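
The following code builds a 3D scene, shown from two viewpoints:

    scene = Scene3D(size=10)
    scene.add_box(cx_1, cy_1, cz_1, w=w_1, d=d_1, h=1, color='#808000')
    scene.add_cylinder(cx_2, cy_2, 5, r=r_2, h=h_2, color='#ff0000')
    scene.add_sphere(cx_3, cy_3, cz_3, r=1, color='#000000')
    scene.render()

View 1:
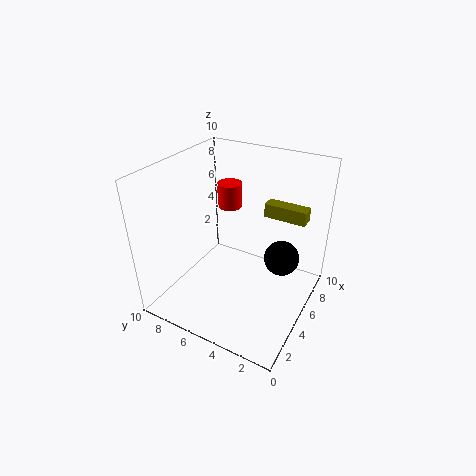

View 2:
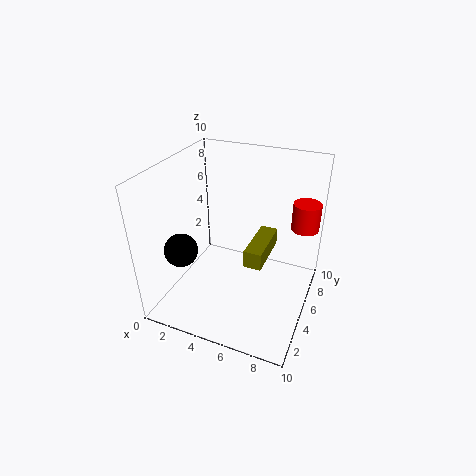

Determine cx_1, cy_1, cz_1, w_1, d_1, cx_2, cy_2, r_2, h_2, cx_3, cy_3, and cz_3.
cx_1 = 7, cy_1 = 1, cz_1 = 6, w_1 = 1, d_1 = 3, cx_2 = 9, cy_2 = 8, r_2 = 1, h_2 = 2, cx_3 = 3, cy_3 = 1, cz_3 = 6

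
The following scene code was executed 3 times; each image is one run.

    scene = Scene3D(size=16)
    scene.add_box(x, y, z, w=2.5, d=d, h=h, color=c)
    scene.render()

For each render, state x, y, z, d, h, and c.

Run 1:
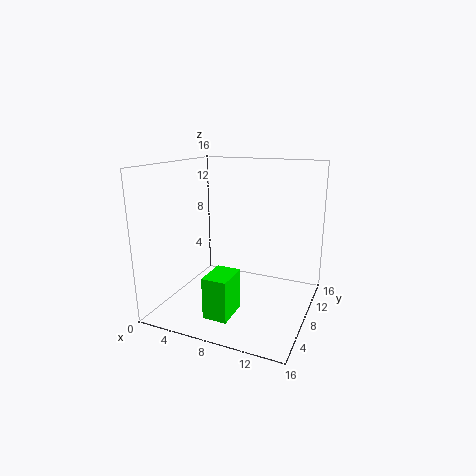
x = 7.25; y = 1; z = 1.75; d = 3.5; h = 4.25; c = 'lime'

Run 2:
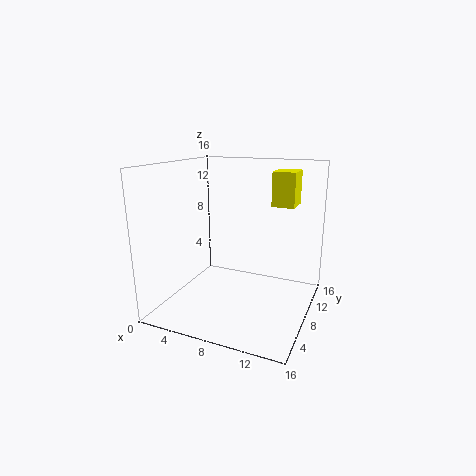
x = 11.25; y = 9.5; z = 11.5; d = 3; h = 3.75; c = 'yellow'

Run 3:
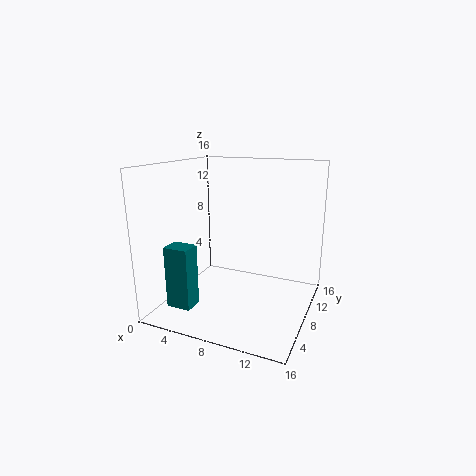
x = 3.5; y = 0.5; z = 2.5; d = 2; h = 6.25; c = 'teal'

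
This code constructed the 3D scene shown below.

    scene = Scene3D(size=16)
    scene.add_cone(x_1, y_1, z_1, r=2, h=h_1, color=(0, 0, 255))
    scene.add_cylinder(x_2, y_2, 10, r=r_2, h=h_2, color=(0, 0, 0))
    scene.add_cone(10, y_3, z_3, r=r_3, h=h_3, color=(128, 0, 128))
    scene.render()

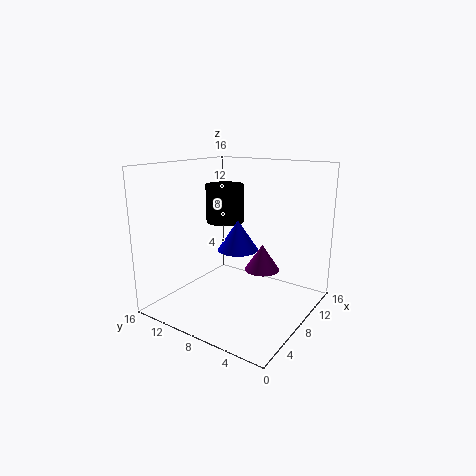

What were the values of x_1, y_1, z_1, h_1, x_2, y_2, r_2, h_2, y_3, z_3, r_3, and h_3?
x_1 = 5, y_1 = 6, z_1 = 8, h_1 = 3, x_2 = 7, y_2 = 9, r_2 = 2, h_2 = 4, y_3 = 6, z_3 = 4, r_3 = 2, h_3 = 3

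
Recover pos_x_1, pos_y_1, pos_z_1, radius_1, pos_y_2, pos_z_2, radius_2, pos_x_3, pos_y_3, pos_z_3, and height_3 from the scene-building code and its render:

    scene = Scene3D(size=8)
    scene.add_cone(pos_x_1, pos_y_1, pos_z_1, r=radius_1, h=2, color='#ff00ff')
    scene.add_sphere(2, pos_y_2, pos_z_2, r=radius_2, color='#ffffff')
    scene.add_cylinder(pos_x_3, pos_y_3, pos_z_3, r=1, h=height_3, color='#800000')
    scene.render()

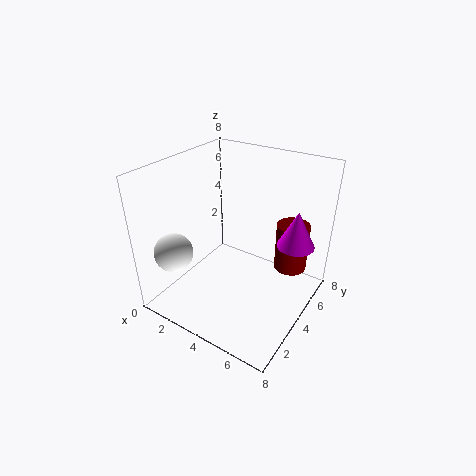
pos_x_1 = 7; pos_y_1 = 5; pos_z_1 = 4; radius_1 = 1; pos_y_2 = 1; pos_z_2 = 4; radius_2 = 1; pos_x_3 = 6; pos_y_3 = 7; pos_z_3 = 1; height_3 = 3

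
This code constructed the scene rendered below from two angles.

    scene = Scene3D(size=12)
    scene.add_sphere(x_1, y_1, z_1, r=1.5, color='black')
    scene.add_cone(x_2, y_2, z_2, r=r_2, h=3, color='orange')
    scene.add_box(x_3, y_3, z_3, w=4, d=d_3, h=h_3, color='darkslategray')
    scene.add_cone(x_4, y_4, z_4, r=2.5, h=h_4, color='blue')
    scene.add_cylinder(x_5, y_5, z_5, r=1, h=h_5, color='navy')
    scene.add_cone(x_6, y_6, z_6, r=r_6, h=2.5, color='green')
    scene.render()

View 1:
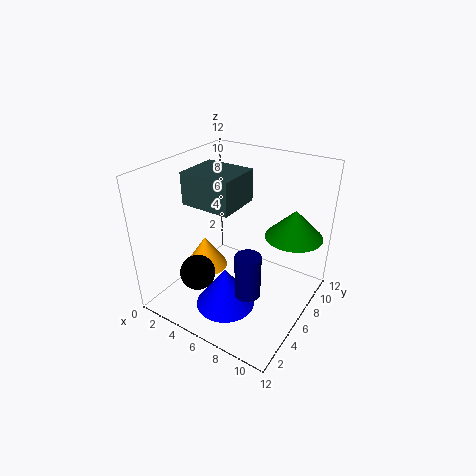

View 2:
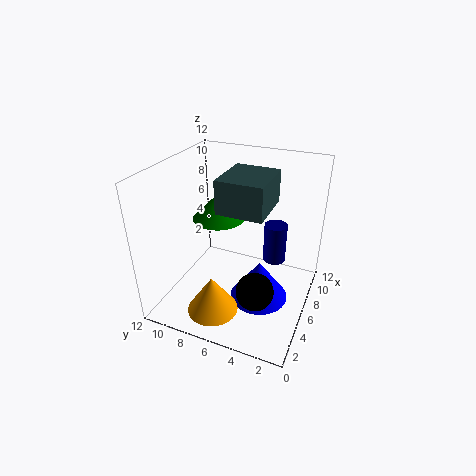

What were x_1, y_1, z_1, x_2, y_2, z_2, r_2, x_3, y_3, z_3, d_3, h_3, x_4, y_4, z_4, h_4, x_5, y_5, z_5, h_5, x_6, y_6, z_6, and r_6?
x_1 = 3.5, y_1 = 3.5, z_1 = 3, x_2 = 2, y_2 = 6.5, z_2 = 1.5, r_2 = 2, x_3 = 3, y_3 = 3, z_3 = 9.5, d_3 = 3.5, h_3 = 2.5, x_4 = 6, y_4 = 4, z_4 = 0.5, h_4 = 3.5, x_5 = 8.5, y_5 = 3.5, z_5 = 3, h_5 = 3.5, x_6 = 9.5, y_6 = 9.5, z_6 = 5.5, r_6 = 2.5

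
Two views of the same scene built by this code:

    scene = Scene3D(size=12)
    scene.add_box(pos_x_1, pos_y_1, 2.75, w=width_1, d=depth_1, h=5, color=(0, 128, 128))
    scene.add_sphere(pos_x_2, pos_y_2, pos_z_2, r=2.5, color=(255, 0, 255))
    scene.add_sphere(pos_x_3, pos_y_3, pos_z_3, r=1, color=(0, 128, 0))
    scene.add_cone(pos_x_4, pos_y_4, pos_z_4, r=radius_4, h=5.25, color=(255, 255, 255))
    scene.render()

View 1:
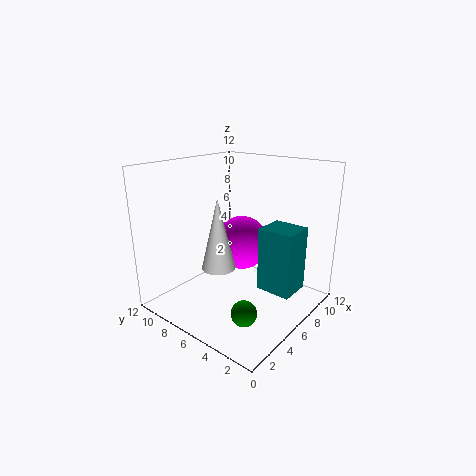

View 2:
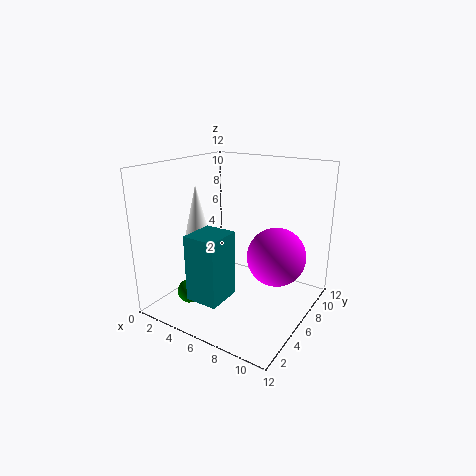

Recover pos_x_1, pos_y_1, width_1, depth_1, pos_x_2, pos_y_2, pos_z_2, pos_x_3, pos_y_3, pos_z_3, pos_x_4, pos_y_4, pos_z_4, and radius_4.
pos_x_1 = 5
pos_y_1 = 0.5
width_1 = 2.5
depth_1 = 2.75
pos_x_2 = 8.75
pos_y_2 = 7.75
pos_z_2 = 4.25
pos_x_3 = 3
pos_y_3 = 3
pos_z_3 = 1.5
pos_x_4 = 2.5
pos_y_4 = 5
pos_z_4 = 5
radius_4 = 1.25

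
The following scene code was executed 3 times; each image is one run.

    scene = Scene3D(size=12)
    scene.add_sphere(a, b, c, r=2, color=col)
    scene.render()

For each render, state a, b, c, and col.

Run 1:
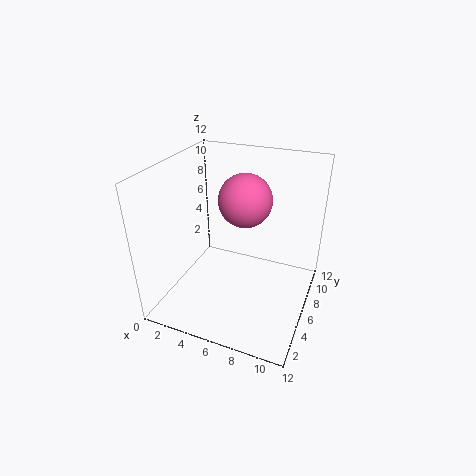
a = 7; b = 5; c = 10; col = 'hotpink'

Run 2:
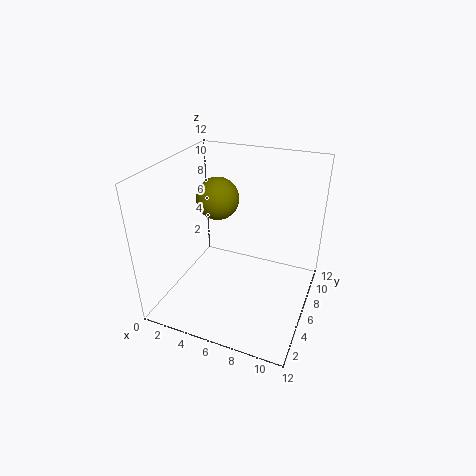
a = 2.5; b = 9.5; c = 7.5; col = 'olive'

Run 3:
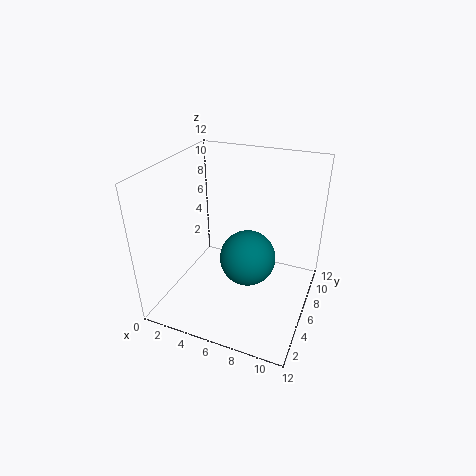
a = 8; b = 3; c = 6.5; col = 'teal'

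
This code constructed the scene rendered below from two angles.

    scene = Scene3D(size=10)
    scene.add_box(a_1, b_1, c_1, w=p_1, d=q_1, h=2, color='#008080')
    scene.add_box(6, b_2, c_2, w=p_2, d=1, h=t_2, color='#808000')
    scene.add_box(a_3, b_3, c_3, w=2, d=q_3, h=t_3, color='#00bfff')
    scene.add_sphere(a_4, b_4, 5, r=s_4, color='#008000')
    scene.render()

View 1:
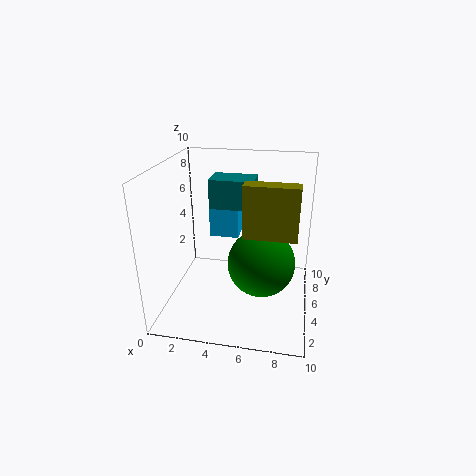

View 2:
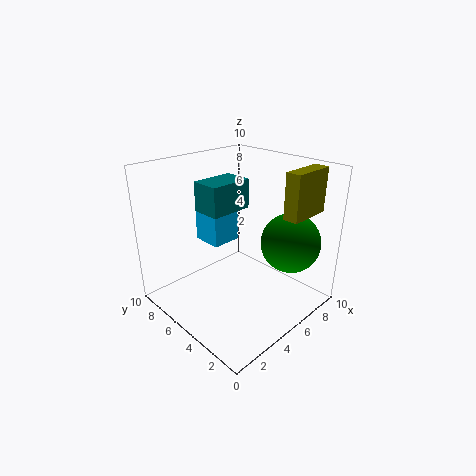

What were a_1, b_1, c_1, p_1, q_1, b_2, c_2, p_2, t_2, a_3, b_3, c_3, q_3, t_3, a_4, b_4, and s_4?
a_1 = 3
b_1 = 5
c_1 = 7
p_1 = 3
q_1 = 2
b_2 = 1
c_2 = 7
p_2 = 3
t_2 = 3
a_3 = 3
b_3 = 5
c_3 = 5
q_3 = 2
t_3 = 4
a_4 = 7
b_4 = 2
s_4 = 2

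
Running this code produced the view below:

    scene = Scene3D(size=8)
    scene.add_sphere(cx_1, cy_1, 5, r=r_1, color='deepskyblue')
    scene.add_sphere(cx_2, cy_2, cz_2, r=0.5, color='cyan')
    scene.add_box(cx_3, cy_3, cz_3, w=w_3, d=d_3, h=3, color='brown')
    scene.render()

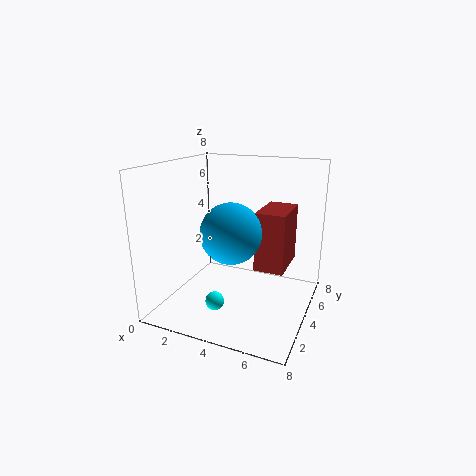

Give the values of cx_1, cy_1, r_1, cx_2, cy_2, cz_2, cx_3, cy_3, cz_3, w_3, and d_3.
cx_1 = 4.5
cy_1 = 2
r_1 = 1.5
cx_2 = 3.5
cy_2 = 2
cz_2 = 1
cx_3 = 5.5
cy_3 = 2.5
cz_3 = 3
w_3 = 1.5
d_3 = 2.5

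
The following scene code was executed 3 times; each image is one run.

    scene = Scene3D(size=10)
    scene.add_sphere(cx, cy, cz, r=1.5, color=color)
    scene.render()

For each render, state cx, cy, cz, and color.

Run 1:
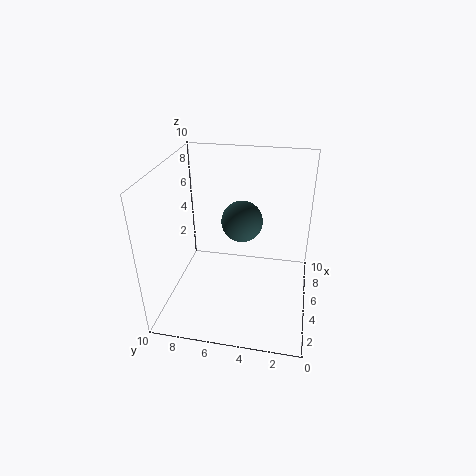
cx = 6.5
cy = 5
cz = 5.5
color = 'darkslategray'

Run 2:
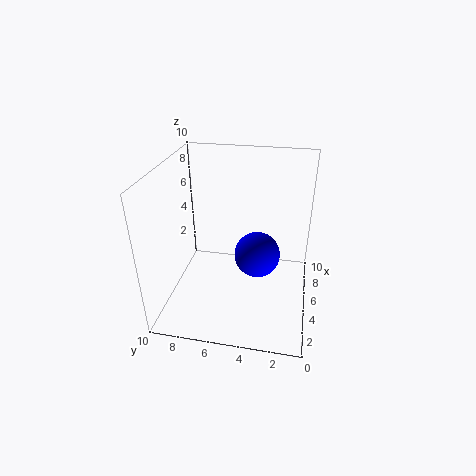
cx = 4
cy = 3.5
cz = 4.5
color = 'blue'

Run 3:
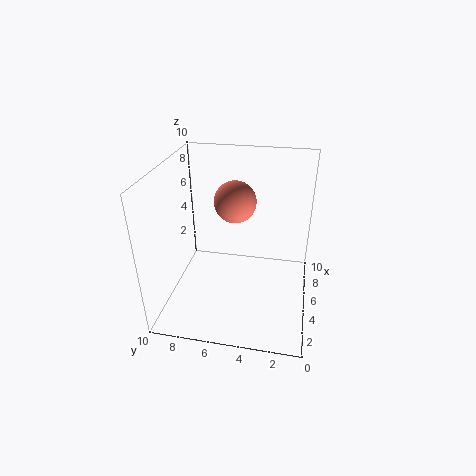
cx = 6.5
cy = 5.5
cz = 7
color = 'salmon'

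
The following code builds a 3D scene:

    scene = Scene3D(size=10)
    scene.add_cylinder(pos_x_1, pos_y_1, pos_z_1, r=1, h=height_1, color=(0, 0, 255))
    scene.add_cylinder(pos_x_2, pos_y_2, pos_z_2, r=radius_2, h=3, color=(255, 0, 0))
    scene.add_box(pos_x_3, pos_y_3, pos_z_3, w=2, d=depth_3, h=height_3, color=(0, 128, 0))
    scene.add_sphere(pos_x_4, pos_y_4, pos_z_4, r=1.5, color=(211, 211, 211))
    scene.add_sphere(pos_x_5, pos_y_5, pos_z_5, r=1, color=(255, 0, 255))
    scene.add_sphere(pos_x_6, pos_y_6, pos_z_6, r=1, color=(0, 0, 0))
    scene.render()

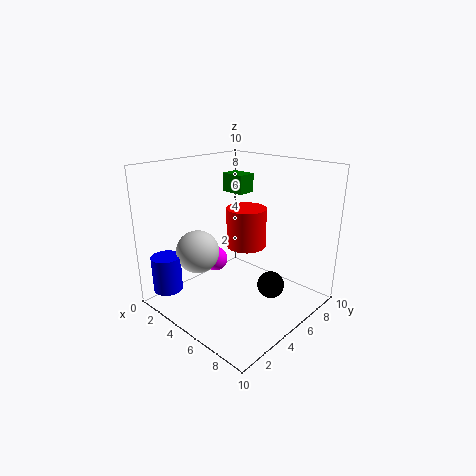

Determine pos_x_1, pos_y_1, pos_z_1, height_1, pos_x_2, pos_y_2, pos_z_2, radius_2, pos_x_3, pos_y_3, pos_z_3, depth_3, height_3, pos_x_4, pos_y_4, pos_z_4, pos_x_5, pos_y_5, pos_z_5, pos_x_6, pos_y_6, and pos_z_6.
pos_x_1 = 2; pos_y_1 = 1; pos_z_1 = 1.5; height_1 = 2.5; pos_x_2 = 4; pos_y_2 = 7; pos_z_2 = 3.5; radius_2 = 1.5; pos_x_3 = 0.5; pos_y_3 = 8; pos_z_3 = 7; depth_3 = 1.5; height_3 = 1.5; pos_x_4 = 3; pos_y_4 = 3; pos_z_4 = 4; pos_x_5 = 1; pos_y_5 = 6.5; pos_z_5 = 1.5; pos_x_6 = 6.5; pos_y_6 = 7; pos_z_6 = 1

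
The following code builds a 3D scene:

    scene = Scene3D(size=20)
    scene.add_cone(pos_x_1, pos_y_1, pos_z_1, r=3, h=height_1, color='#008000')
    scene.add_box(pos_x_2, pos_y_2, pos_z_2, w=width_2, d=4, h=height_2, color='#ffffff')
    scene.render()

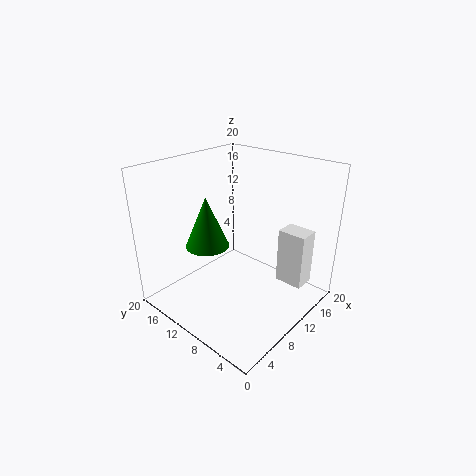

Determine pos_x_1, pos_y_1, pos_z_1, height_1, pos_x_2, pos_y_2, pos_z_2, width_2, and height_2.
pos_x_1 = 7, pos_y_1 = 13, pos_z_1 = 9, height_1 = 7, pos_x_2 = 14, pos_y_2 = 2, pos_z_2 = 3, width_2 = 3, height_2 = 8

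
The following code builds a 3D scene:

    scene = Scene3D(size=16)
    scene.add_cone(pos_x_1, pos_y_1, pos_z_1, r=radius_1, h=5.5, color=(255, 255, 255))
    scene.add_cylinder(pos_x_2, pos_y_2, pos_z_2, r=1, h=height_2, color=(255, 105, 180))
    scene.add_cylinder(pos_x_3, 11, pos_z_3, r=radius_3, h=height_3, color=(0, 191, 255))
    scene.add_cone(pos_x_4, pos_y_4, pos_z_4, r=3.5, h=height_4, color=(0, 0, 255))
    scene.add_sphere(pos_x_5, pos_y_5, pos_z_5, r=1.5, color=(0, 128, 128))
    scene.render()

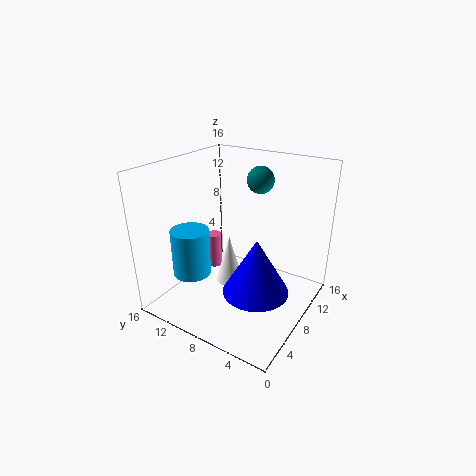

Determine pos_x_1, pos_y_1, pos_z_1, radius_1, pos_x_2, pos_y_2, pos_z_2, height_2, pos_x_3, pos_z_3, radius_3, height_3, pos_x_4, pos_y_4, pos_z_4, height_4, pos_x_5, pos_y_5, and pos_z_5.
pos_x_1 = 7; pos_y_1 = 8.5; pos_z_1 = 3; radius_1 = 1.5; pos_x_2 = 11.5; pos_y_2 = 14; pos_z_2 = 1; height_2 = 4.5; pos_x_3 = 3.5; pos_z_3 = 5; radius_3 = 2; height_3 = 5; pos_x_4 = 6; pos_y_4 = 4.5; pos_z_4 = 3.5; height_4 = 6; pos_x_5 = 11; pos_y_5 = 7; pos_z_5 = 14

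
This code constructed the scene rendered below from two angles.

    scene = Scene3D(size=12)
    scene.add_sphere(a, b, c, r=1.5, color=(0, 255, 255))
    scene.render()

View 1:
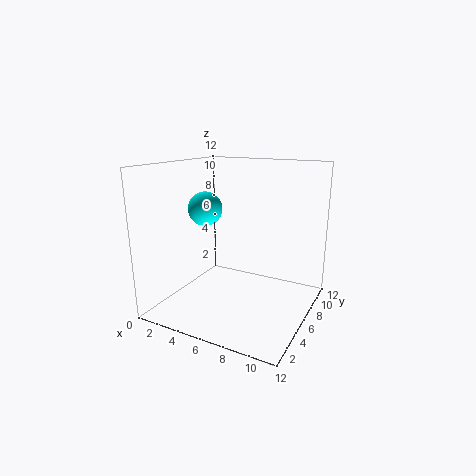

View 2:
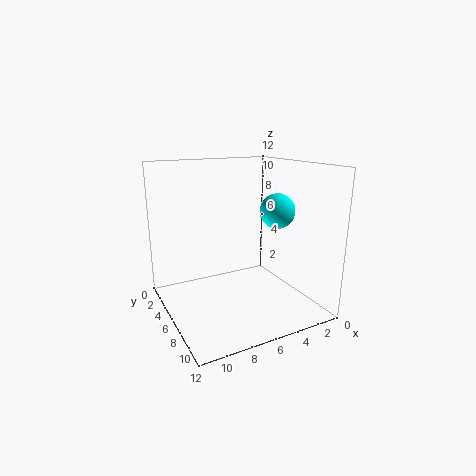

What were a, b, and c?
a = 2.5, b = 6.5, c = 8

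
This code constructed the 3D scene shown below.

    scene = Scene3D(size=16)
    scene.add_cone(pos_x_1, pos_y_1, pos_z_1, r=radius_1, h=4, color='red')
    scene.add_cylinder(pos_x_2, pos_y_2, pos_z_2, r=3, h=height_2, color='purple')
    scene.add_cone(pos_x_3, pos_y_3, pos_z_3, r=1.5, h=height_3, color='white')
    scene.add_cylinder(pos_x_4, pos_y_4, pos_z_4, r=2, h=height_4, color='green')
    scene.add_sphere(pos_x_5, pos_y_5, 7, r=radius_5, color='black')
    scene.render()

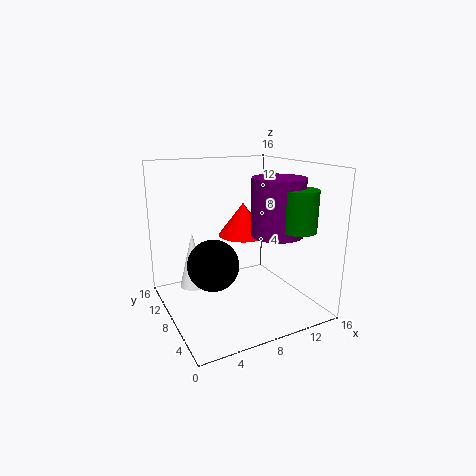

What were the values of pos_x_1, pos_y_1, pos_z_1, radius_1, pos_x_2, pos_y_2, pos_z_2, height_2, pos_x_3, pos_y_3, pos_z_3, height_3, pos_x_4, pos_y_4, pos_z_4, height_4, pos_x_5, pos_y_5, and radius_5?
pos_x_1 = 10.5; pos_y_1 = 11.5; pos_z_1 = 7; radius_1 = 3; pos_x_2 = 12.5; pos_y_2 = 7; pos_z_2 = 8; height_2 = 6.5; pos_x_3 = 3; pos_y_3 = 9; pos_z_3 = 3; height_3 = 6; pos_x_4 = 13.5; pos_y_4 = 4.5; pos_z_4 = 9; height_4 = 4.5; pos_x_5 = 3.5; pos_y_5 = 4.5; radius_5 = 2.5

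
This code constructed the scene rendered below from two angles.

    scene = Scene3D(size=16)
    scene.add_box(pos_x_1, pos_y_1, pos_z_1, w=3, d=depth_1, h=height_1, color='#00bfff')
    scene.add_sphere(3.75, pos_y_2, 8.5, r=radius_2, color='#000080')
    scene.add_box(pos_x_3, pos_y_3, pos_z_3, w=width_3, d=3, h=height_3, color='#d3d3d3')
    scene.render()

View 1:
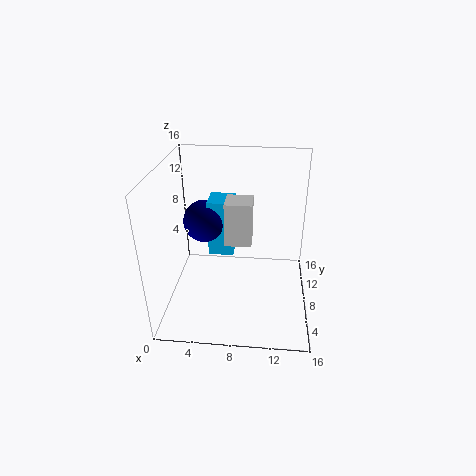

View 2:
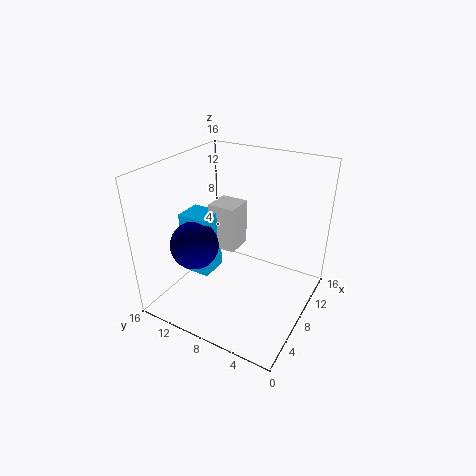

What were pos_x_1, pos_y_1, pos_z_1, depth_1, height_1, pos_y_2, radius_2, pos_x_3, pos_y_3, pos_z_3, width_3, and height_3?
pos_x_1 = 4.25, pos_y_1 = 9.75, pos_z_1 = 4.5, depth_1 = 3.25, height_1 = 6.75, pos_y_2 = 10.75, radius_2 = 2.5, pos_x_3 = 6.5, pos_y_3 = 7.75, pos_z_3 = 7, width_3 = 3, height_3 = 5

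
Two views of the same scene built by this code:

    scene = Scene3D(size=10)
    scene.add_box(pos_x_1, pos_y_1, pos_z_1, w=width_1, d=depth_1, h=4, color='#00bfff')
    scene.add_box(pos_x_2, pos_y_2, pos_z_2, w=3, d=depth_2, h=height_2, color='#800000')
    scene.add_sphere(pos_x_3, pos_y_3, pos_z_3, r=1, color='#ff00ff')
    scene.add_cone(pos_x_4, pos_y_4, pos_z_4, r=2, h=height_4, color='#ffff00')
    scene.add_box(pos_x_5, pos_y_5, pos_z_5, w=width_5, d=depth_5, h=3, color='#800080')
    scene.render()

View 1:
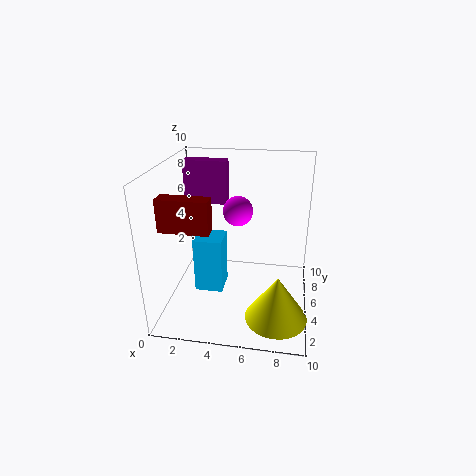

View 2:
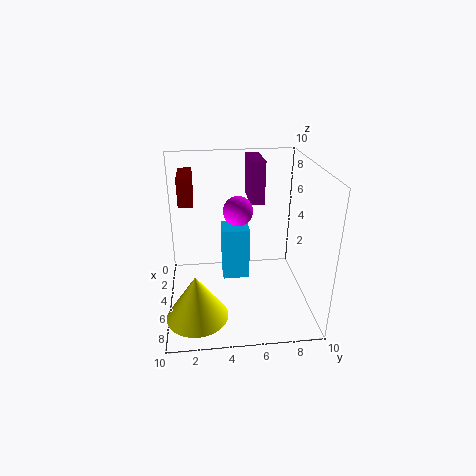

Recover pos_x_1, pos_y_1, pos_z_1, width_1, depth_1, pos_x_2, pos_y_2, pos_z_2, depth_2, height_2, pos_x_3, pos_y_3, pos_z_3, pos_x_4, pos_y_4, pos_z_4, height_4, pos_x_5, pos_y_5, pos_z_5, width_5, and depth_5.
pos_x_1 = 2; pos_y_1 = 4; pos_z_1 = 1; width_1 = 2; depth_1 = 2; pos_x_2 = 1; pos_y_2 = 1; pos_z_2 = 7; depth_2 = 1; height_2 = 2; pos_x_3 = 5; pos_y_3 = 5; pos_z_3 = 7; pos_x_4 = 8; pos_y_4 = 2; pos_z_4 = 1; height_4 = 3; pos_x_5 = 1; pos_y_5 = 6; pos_z_5 = 7; width_5 = 3; depth_5 = 1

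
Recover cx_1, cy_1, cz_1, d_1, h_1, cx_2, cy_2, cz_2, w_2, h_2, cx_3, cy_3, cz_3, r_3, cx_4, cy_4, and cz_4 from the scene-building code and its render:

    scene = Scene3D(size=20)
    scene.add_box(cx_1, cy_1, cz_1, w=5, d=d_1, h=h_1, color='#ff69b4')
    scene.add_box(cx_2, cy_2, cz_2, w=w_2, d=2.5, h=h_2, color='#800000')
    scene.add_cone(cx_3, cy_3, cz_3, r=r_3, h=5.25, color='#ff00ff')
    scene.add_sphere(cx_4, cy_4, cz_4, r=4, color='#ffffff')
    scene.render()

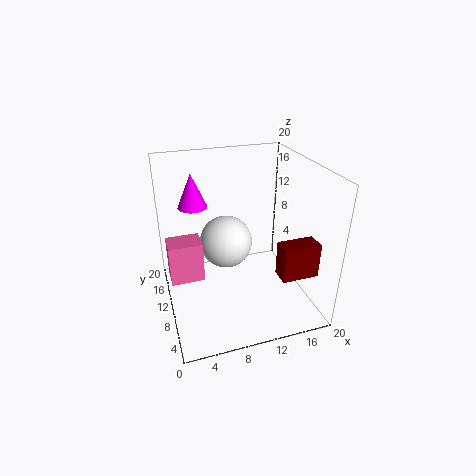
cx_1 = 0.5
cy_1 = 12.5
cz_1 = 2
d_1 = 3.75
h_1 = 6.25
cx_2 = 13.25
cy_2 = 1.75
cz_2 = 7.5
w_2 = 4.75
h_2 = 4.5
cx_3 = 5.25
cy_3 = 17.75
cz_3 = 12
r_3 = 2.25
cx_4 = 9.5
cy_4 = 14.5
cz_4 = 7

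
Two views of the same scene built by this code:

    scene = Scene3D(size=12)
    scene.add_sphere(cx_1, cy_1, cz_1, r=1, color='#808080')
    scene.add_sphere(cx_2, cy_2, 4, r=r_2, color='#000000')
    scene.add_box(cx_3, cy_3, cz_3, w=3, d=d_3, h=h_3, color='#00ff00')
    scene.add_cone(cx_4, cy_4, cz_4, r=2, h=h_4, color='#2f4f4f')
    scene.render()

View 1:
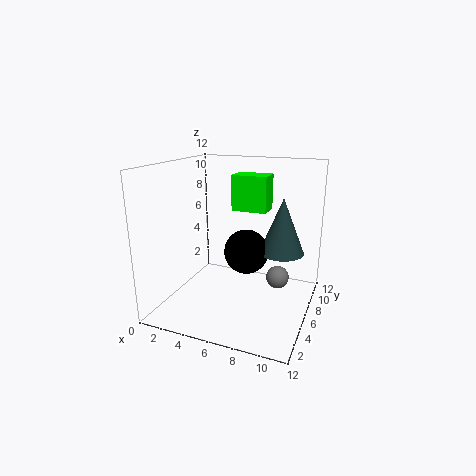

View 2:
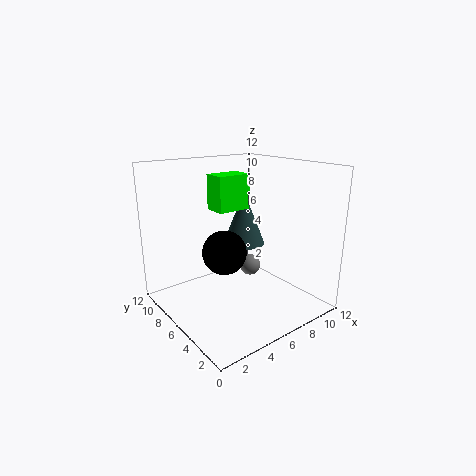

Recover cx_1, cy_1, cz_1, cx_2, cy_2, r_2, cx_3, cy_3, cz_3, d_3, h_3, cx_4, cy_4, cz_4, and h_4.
cx_1 = 9, cy_1 = 8, cz_1 = 2, cx_2 = 6, cy_2 = 8, r_2 = 2, cx_3 = 5, cy_3 = 7, cz_3 = 8, d_3 = 2, h_3 = 3, cx_4 = 9, cy_4 = 9, cz_4 = 4, h_4 = 5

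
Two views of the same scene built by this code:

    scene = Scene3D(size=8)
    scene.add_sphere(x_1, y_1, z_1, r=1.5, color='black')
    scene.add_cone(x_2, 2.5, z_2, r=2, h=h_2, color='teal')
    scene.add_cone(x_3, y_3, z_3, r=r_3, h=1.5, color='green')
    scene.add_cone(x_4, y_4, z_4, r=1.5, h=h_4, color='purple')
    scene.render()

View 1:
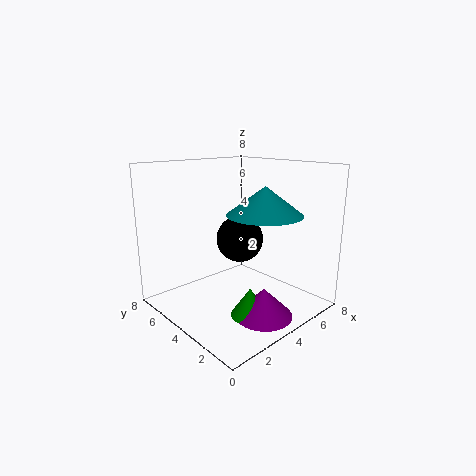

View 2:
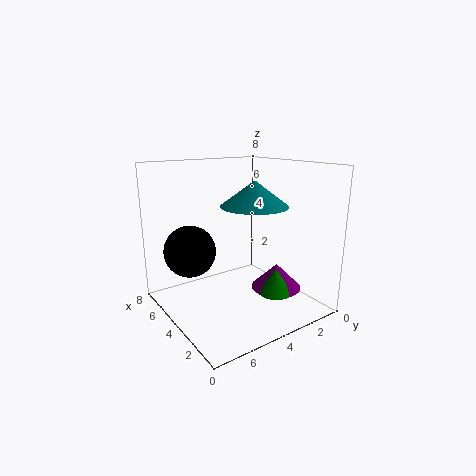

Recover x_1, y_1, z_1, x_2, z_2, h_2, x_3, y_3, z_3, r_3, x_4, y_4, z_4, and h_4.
x_1 = 6
y_1 = 6
z_1 = 3
x_2 = 4.5
z_2 = 5.5
h_2 = 1.5
x_3 = 3
y_3 = 2
z_3 = 0.5
r_3 = 1
x_4 = 3.5
y_4 = 1.5
z_4 = 0.5
h_4 = 1.5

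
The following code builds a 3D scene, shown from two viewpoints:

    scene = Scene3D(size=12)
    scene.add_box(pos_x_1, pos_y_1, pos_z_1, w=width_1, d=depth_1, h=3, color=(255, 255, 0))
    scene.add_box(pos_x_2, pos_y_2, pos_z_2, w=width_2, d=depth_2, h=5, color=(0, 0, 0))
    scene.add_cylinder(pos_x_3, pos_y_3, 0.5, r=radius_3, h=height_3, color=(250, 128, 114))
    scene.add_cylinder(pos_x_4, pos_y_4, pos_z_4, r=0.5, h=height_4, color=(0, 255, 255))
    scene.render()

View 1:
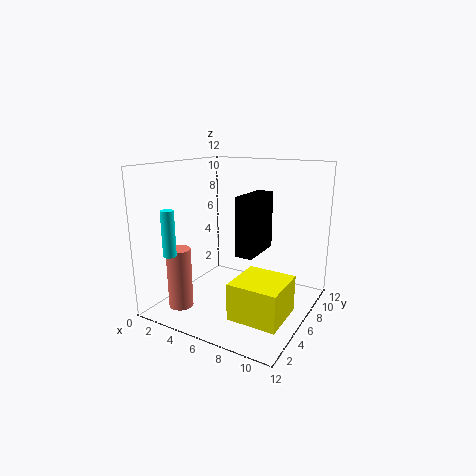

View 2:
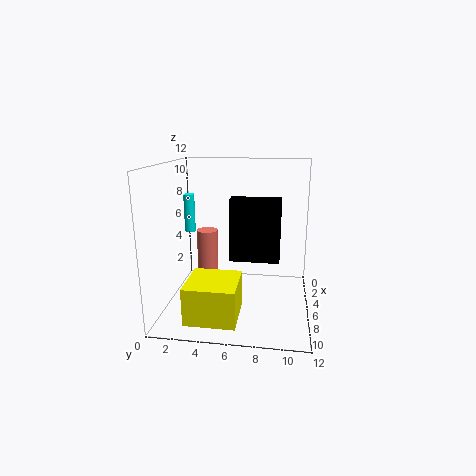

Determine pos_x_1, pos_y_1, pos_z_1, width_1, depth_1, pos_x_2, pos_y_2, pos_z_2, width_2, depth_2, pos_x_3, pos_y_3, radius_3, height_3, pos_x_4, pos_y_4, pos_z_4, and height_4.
pos_x_1 = 7, pos_y_1 = 2.5, pos_z_1 = 0.5, width_1 = 4, depth_1 = 4, pos_x_2 = 6, pos_y_2 = 5.5, pos_z_2 = 4.5, width_2 = 1.5, depth_2 = 4, pos_x_3 = 2.5, pos_y_3 = 2.5, radius_3 = 1, height_3 = 5, pos_x_4 = 3, pos_y_4 = 1, pos_z_4 = 5.5, height_4 = 3.5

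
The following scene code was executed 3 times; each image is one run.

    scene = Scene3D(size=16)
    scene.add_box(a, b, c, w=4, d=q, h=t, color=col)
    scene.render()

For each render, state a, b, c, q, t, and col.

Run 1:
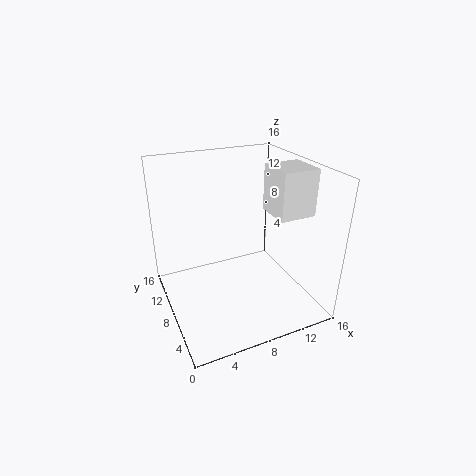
a = 11, b = 4, c = 11, q = 4, t = 5, col = 'white'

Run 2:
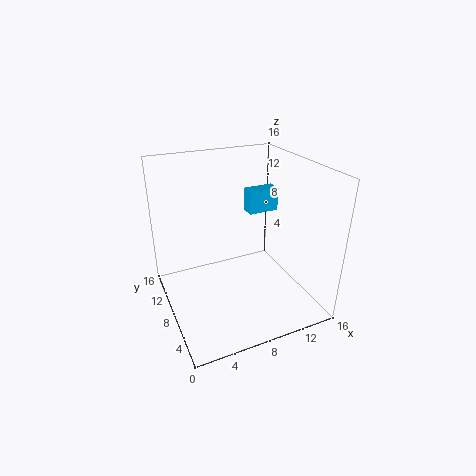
a = 12, b = 13, c = 8, q = 2, t = 3, col = 'deepskyblue'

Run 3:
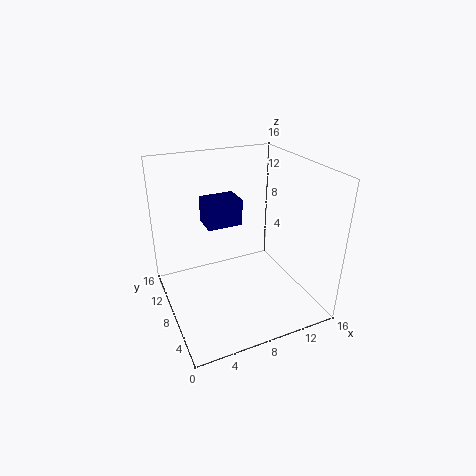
a = 5, b = 9, c = 9, q = 3, t = 3, col = 'navy'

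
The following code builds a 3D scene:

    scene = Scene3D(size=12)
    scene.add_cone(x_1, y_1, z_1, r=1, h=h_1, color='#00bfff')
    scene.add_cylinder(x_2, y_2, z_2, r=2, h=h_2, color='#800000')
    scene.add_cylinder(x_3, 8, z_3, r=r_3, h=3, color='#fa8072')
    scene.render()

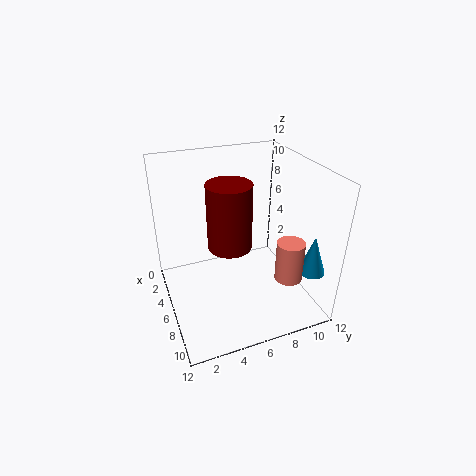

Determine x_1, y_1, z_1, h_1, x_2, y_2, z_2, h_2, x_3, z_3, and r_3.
x_1 = 11
y_1 = 10
z_1 = 5
h_1 = 3
x_2 = 4
y_2 = 6
z_2 = 4
h_2 = 6
x_3 = 11
z_3 = 5
r_3 = 1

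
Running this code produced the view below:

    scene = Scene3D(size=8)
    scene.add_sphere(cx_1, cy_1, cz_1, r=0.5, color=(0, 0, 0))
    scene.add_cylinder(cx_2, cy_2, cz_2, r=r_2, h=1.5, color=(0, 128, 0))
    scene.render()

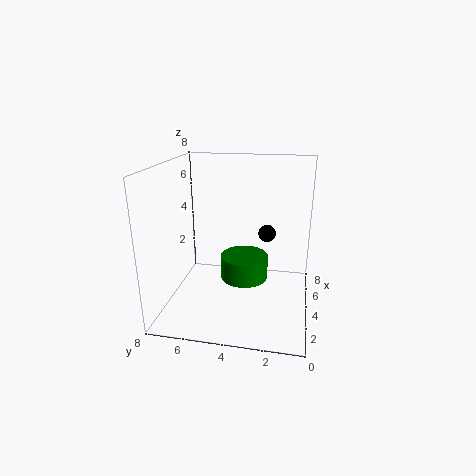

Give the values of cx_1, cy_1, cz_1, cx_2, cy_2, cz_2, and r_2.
cx_1 = 5, cy_1 = 2.5, cz_1 = 4, cx_2 = 6, cy_2 = 4, cz_2 = 0.5, r_2 = 1.5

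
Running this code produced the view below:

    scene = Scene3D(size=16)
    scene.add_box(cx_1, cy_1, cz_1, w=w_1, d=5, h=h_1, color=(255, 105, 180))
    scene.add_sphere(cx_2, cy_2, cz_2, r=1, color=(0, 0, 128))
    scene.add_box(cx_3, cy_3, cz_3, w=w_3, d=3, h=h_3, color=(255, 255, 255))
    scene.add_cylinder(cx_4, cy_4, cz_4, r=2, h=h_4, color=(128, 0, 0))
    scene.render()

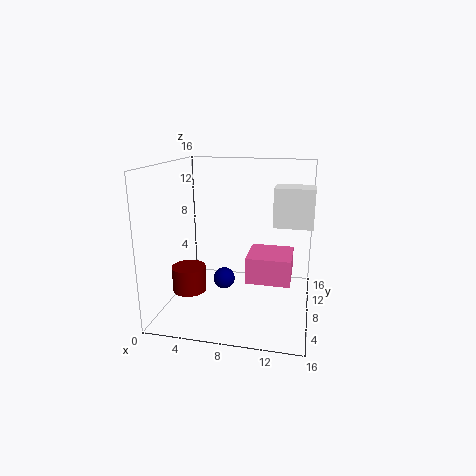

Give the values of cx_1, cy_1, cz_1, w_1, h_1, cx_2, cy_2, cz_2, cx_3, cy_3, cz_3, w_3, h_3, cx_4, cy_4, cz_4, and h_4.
cx_1 = 9; cy_1 = 7; cz_1 = 3; w_1 = 5; h_1 = 3; cx_2 = 8; cy_2 = 2; cz_2 = 6; cx_3 = 12; cy_3 = 6; cz_3 = 10; w_3 = 4; h_3 = 4; cx_4 = 2; cy_4 = 8; cz_4 = 1; h_4 = 3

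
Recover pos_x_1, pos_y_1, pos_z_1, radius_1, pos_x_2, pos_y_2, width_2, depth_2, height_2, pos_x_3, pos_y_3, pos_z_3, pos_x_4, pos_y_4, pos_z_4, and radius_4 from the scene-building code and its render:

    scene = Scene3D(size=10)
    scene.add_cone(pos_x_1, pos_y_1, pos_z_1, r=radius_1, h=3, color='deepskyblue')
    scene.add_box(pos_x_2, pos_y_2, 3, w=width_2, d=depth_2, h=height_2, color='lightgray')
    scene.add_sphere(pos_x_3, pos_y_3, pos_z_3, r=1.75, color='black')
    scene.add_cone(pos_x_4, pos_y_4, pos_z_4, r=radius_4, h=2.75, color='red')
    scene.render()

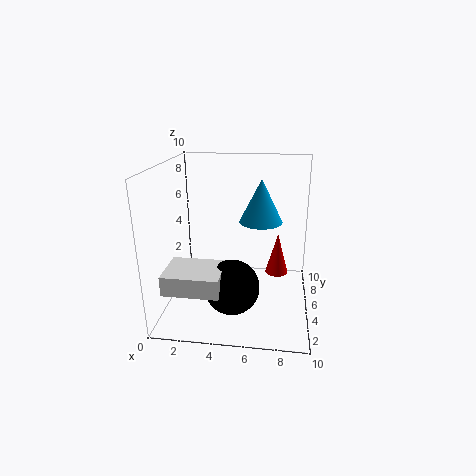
pos_x_1 = 6.5; pos_y_1 = 5.75; pos_z_1 = 6; radius_1 = 1.5; pos_x_2 = 1; pos_y_2 = 0.25; width_2 = 3.5; depth_2 = 2.75; height_2 = 1.25; pos_x_3 = 5; pos_y_3 = 2.25; pos_z_3 = 2.75; pos_x_4 = 7.75; pos_y_4 = 4.25; pos_z_4 = 3; radius_4 = 0.75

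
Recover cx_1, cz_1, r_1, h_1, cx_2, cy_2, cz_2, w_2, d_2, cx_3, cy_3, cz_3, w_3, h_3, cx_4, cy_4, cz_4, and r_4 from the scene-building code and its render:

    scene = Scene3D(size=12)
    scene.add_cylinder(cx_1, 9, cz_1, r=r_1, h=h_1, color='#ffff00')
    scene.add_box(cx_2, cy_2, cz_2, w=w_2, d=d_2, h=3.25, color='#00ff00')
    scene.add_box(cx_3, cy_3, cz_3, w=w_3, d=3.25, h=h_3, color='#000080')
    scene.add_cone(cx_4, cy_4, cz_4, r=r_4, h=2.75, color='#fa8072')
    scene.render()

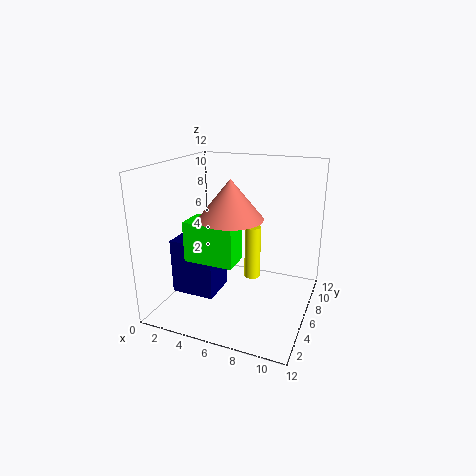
cx_1 = 6.25, cz_1 = 1, r_1 = 0.75, h_1 = 5, cx_2 = 2.75, cy_2 = 2.75, cz_2 = 4.75, w_2 = 4, d_2 = 2.25, cx_3 = 0.75, cy_3 = 3.75, cz_3 = 1, w_3 = 3.75, h_3 = 4.75, cx_4 = 7, cy_4 = 2.25, cz_4 = 9, r_4 = 2.25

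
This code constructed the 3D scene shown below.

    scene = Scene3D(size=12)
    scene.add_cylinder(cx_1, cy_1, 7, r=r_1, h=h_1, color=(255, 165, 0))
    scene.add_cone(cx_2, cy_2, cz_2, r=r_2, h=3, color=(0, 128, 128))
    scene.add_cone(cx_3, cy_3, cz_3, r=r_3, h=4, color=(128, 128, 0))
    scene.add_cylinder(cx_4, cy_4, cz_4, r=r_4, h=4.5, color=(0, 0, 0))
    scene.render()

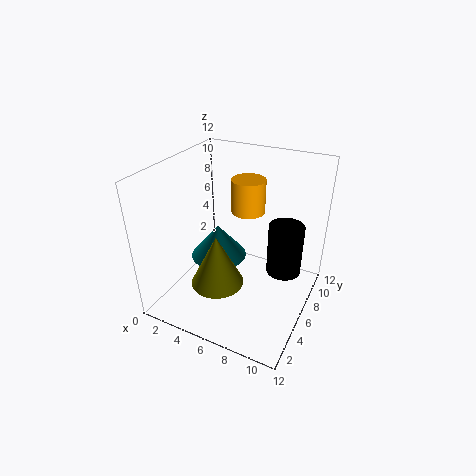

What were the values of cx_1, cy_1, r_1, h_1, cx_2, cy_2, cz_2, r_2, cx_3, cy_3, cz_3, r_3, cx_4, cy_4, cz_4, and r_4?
cx_1 = 5.5; cy_1 = 9; r_1 = 1.5; h_1 = 3; cx_2 = 3.5; cy_2 = 7; cz_2 = 3; r_2 = 2.5; cx_3 = 6; cy_3 = 2.5; cz_3 = 4; r_3 = 2; cx_4 = 9.5; cy_4 = 8; cz_4 = 2.5; r_4 = 1.5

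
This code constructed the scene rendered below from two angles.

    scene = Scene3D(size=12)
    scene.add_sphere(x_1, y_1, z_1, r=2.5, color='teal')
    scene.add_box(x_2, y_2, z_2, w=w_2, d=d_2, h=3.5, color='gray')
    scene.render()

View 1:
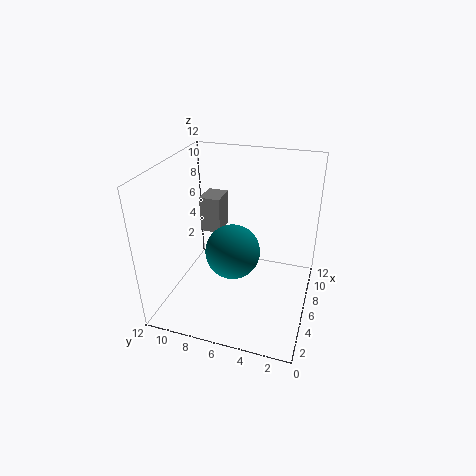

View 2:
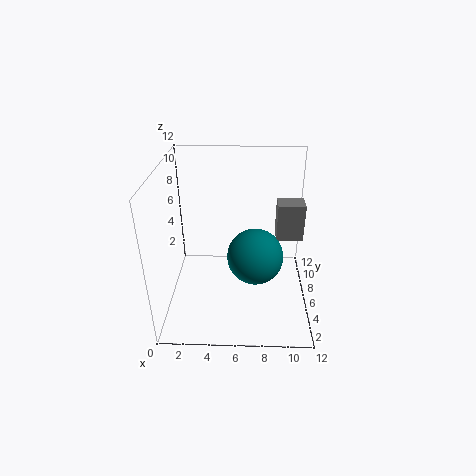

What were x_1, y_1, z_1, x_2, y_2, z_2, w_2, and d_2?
x_1 = 7.5; y_1 = 7; z_1 = 3.5; x_2 = 9.5; y_2 = 9; z_2 = 4; w_2 = 2.5; d_2 = 2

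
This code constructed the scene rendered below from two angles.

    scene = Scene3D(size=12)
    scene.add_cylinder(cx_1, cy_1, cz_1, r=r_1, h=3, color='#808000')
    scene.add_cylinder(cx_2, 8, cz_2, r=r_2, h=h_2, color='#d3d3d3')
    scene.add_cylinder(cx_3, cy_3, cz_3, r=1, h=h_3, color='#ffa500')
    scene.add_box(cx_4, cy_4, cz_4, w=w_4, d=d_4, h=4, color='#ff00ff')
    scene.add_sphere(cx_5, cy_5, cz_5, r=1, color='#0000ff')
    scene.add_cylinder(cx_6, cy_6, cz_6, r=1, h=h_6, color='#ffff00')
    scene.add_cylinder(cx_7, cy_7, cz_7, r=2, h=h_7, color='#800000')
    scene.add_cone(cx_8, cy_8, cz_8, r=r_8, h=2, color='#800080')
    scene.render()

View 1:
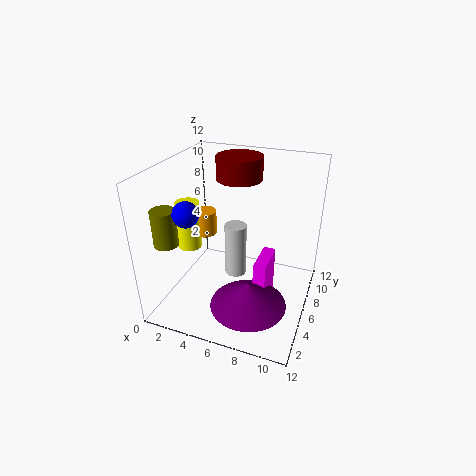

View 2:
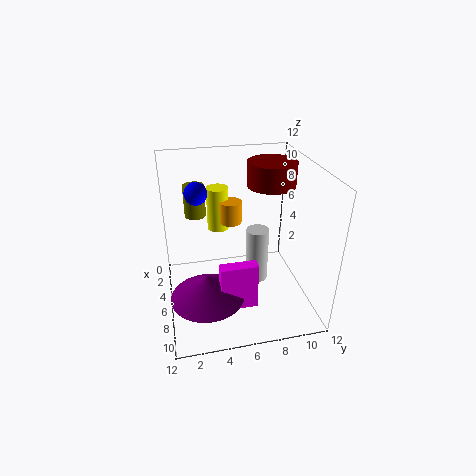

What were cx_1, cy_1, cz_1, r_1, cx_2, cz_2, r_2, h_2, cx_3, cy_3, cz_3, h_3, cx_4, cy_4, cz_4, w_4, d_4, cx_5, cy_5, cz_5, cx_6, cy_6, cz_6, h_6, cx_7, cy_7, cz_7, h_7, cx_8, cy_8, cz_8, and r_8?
cx_1 = 1
cy_1 = 3
cz_1 = 6
r_1 = 1
cx_2 = 5
cz_2 = 1
r_2 = 1
h_2 = 5
cx_3 = 3
cy_3 = 6
cz_3 = 6
h_3 = 2
cx_4 = 8
cy_4 = 4
cz_4 = 1
w_4 = 1
d_4 = 3
cx_5 = 3
cy_5 = 3
cz_5 = 9
cx_6 = 2
cy_6 = 5
cz_6 = 5
h_6 = 4
cx_7 = 5
cy_7 = 9
cz_7 = 10
h_7 = 2
cx_8 = 8
cy_8 = 3
cz_8 = 2
r_8 = 3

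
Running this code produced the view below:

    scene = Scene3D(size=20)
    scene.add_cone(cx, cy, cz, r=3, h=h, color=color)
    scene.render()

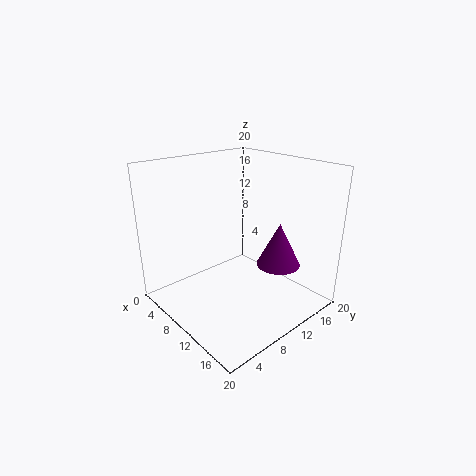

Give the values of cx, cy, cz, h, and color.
cx = 14.5
cy = 13.5
cz = 6.5
h = 6
color = 'purple'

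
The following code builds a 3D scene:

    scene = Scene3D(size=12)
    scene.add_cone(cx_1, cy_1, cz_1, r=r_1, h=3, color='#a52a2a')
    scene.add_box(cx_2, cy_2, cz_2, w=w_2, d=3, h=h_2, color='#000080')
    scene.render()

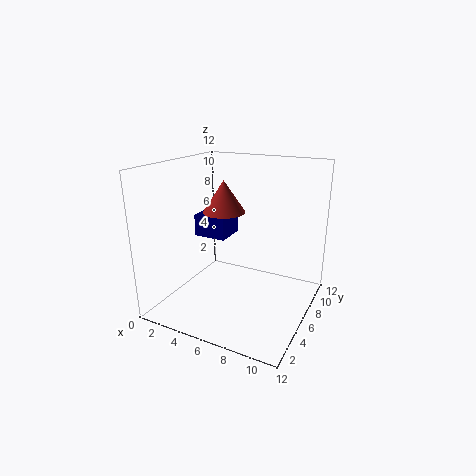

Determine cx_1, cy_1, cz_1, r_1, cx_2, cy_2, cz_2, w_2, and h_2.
cx_1 = 3; cy_1 = 9; cz_1 = 7; r_1 = 2; cx_2 = 1; cy_2 = 7; cz_2 = 5; w_2 = 3; h_2 = 2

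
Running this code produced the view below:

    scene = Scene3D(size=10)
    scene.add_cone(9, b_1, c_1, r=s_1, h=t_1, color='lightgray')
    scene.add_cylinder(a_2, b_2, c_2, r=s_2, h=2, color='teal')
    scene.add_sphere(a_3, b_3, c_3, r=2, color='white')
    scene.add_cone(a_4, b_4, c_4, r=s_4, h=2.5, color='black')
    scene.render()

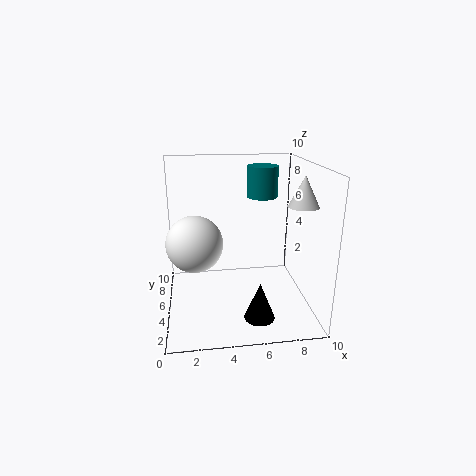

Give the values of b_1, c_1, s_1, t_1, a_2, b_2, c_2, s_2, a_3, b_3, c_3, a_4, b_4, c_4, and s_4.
b_1 = 3.5, c_1 = 7.5, s_1 = 1, t_1 = 2, a_2 = 6.5, b_2 = 4.5, c_2 = 8, s_2 = 1, a_3 = 2, b_3 = 5.5, c_3 = 4.5, a_4 = 6, b_4 = 2, c_4 = 0.5, s_4 = 1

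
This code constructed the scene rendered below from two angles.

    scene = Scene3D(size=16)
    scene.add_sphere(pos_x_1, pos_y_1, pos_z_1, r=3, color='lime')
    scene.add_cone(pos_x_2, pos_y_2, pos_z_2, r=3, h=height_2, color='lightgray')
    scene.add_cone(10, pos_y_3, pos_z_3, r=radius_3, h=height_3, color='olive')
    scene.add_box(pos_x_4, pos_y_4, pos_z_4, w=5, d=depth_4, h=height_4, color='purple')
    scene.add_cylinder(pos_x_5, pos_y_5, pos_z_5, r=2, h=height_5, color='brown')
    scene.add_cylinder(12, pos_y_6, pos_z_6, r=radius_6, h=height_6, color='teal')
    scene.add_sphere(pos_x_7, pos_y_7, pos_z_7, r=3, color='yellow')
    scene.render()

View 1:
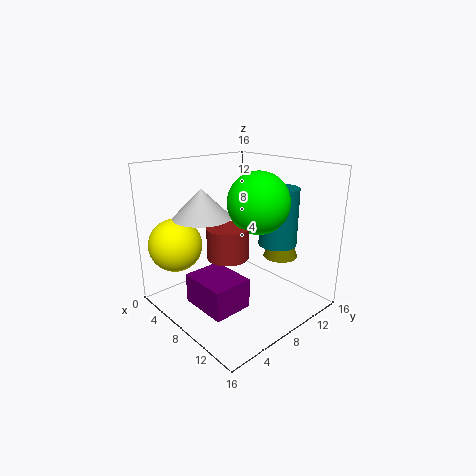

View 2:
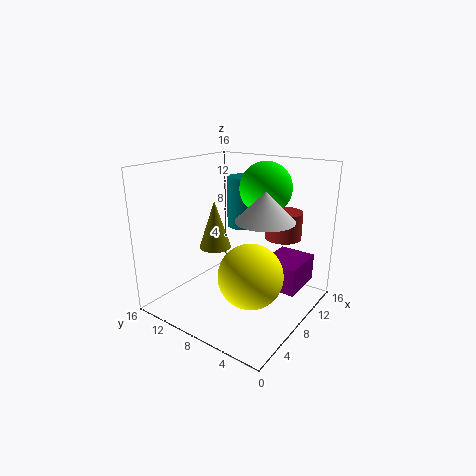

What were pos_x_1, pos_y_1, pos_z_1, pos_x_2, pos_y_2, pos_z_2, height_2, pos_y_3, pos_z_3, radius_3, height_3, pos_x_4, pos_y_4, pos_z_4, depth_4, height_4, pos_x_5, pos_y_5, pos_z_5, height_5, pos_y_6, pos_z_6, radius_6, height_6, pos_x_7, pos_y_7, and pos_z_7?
pos_x_1 = 12; pos_y_1 = 7; pos_z_1 = 13; pos_x_2 = 7; pos_y_2 = 4; pos_z_2 = 11; height_2 = 3; pos_y_3 = 13; pos_z_3 = 5; radius_3 = 2; height_3 = 6; pos_x_4 = 8; pos_y_4 = 1; pos_z_4 = 3; depth_4 = 4; height_4 = 3; pos_x_5 = 11; pos_y_5 = 4; pos_z_5 = 8; height_5 = 3; pos_y_6 = 10; pos_z_6 = 8; radius_6 = 2; height_6 = 6; pos_x_7 = 3; pos_y_7 = 3; pos_z_7 = 7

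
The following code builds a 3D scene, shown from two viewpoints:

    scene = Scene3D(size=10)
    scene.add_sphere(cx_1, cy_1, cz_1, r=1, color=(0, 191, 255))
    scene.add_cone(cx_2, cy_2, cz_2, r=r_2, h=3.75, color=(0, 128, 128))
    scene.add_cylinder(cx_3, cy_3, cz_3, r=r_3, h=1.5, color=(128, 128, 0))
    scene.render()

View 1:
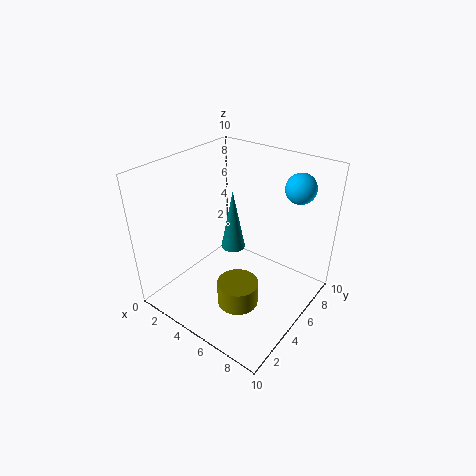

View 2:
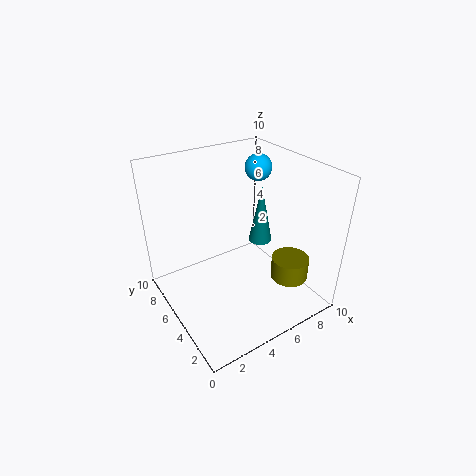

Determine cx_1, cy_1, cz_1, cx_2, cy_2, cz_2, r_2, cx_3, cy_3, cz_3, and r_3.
cx_1 = 8.25; cy_1 = 7.25; cz_1 = 8.75; cx_2 = 5.75; cy_2 = 3.5; cz_2 = 5.5; r_2 = 0.75; cx_3 = 7.25; cy_3 = 2; cz_3 = 2.75; r_3 = 1.25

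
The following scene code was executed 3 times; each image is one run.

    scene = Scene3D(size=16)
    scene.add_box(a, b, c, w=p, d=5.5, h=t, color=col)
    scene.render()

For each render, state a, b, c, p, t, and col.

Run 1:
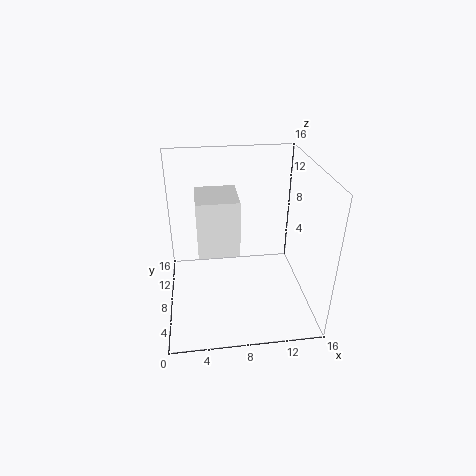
a = 3.5
b = 9.5
c = 4.5
p = 5
t = 7
col = 'white'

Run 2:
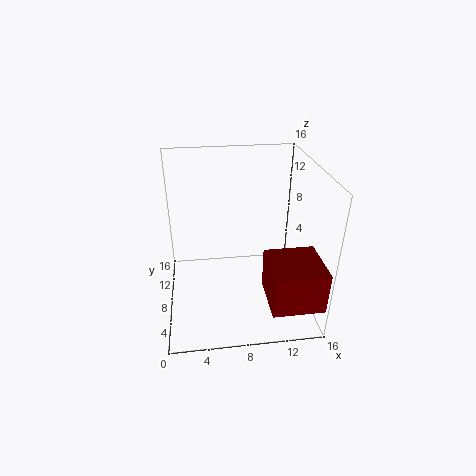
a = 10.5
b = 0.5
c = 3
p = 5.5
t = 4.5
col = 'maroon'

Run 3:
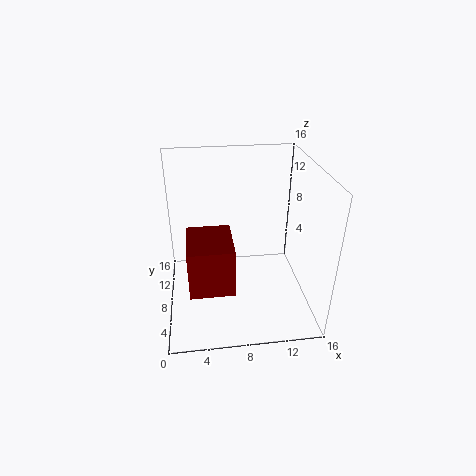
a = 2.5
b = 2
c = 5
p = 4.5
t = 5
col = 'maroon'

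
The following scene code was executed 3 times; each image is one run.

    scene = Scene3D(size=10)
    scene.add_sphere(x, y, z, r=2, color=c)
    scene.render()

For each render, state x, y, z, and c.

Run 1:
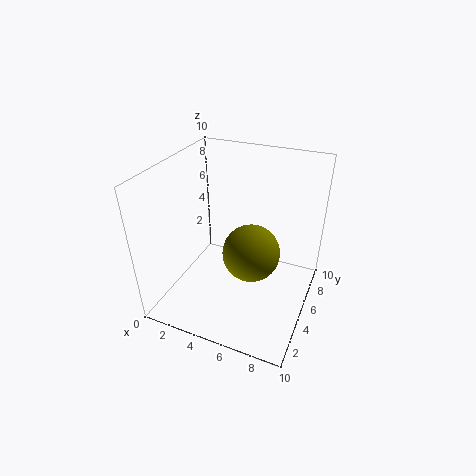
x = 6; y = 5; z = 4; c = 'olive'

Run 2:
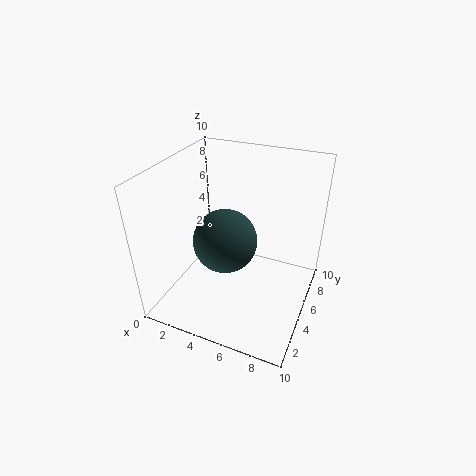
x = 5; y = 3; z = 6; c = 'darkslategray'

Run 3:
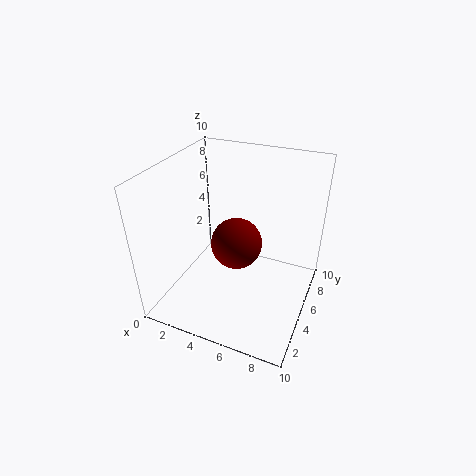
x = 4; y = 7; z = 3; c = 'maroon'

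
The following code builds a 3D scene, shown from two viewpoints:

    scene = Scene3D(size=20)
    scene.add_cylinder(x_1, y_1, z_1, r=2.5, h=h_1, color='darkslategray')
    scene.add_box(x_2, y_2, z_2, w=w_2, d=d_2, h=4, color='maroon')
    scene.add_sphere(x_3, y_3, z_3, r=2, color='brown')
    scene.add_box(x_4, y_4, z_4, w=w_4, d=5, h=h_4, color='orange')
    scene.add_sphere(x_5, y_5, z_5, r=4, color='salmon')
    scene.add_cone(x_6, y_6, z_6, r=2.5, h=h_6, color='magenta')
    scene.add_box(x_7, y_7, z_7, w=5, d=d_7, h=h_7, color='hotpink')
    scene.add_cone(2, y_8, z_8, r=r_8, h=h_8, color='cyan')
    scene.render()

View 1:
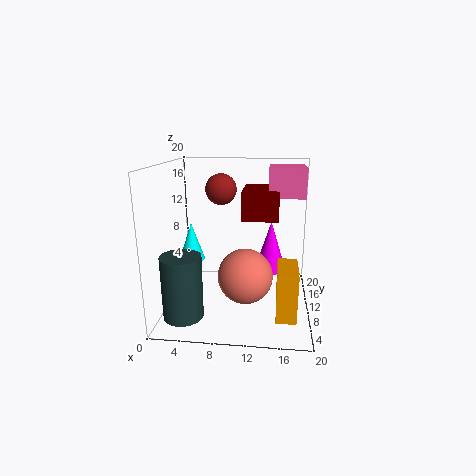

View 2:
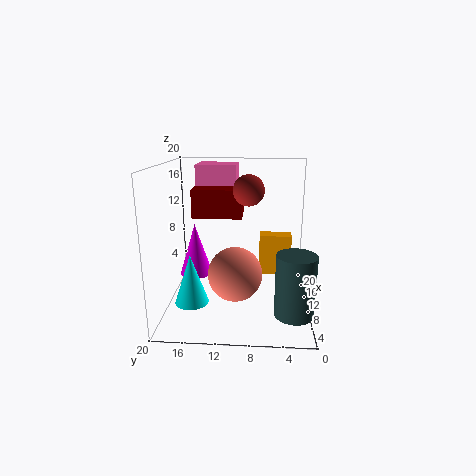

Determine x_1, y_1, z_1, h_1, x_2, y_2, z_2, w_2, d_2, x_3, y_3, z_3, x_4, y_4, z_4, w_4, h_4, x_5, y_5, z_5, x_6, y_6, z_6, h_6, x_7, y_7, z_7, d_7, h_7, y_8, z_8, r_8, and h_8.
x_1 = 4
y_1 = 2.5
z_1 = 2
h_1 = 8
x_2 = 10.5
y_2 = 9.5
z_2 = 12.5
w_2 = 5
d_2 = 7
x_3 = 8
y_3 = 8.5
z_3 = 17
x_4 = 15.5
y_4 = 2
z_4 = 2
w_4 = 2.5
h_4 = 6.5
x_5 = 11
y_5 = 10.5
z_5 = 4
x_6 = 14.5
y_6 = 17
z_6 = 2.5
h_6 = 8
x_7 = 14
y_7 = 10.5
z_7 = 15.5
d_7 = 6
h_7 = 4
y_8 = 15
z_8 = 4.5
r_8 = 2
h_8 = 6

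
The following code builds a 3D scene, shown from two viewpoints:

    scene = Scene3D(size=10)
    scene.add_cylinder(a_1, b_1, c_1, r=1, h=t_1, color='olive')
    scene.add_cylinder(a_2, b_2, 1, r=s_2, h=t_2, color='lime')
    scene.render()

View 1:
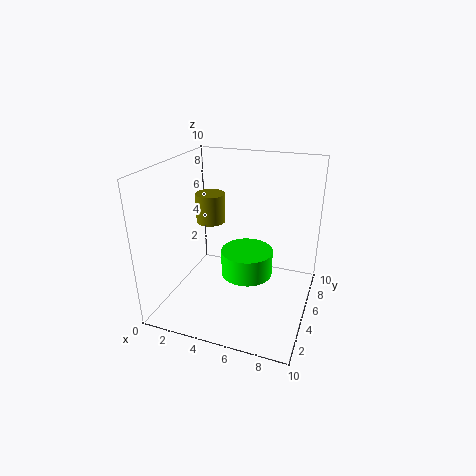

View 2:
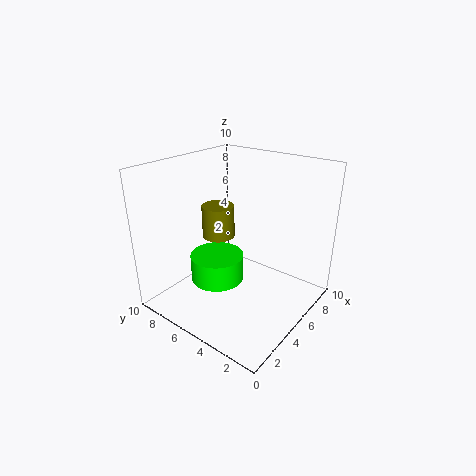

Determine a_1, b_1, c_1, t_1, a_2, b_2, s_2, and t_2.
a_1 = 3; b_1 = 5; c_1 = 6; t_1 = 2; a_2 = 5; b_2 = 7; s_2 = 2; t_2 = 2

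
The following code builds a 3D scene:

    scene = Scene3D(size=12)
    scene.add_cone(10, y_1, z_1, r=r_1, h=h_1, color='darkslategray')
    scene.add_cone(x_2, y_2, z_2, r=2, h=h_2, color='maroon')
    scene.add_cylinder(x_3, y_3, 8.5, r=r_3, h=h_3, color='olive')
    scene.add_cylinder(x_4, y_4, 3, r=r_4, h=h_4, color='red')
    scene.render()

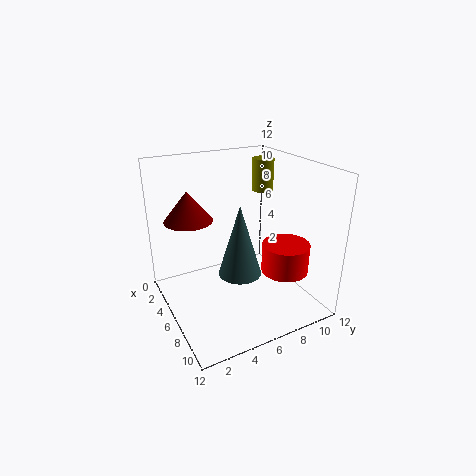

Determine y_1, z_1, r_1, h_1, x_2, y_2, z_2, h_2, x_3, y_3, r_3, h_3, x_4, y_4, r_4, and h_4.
y_1 = 4
z_1 = 5.5
r_1 = 1.5
h_1 = 5
x_2 = 4
y_2 = 2.5
z_2 = 7.5
h_2 = 2.5
x_3 = 2.5
y_3 = 10.5
r_3 = 1
h_3 = 3
x_4 = 8
y_4 = 9.5
r_4 = 2
h_4 = 2.5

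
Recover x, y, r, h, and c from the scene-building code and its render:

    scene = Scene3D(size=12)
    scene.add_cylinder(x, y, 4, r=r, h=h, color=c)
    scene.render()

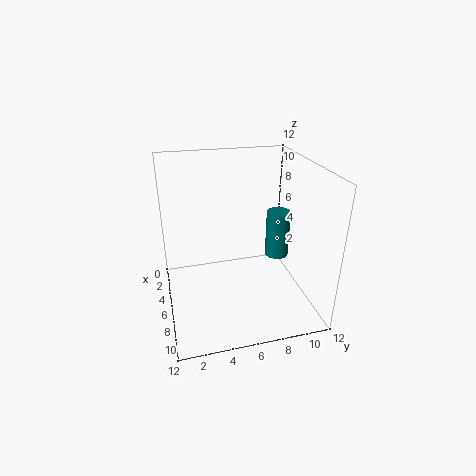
x = 6
y = 9.5
r = 1
h = 4
c = 'teal'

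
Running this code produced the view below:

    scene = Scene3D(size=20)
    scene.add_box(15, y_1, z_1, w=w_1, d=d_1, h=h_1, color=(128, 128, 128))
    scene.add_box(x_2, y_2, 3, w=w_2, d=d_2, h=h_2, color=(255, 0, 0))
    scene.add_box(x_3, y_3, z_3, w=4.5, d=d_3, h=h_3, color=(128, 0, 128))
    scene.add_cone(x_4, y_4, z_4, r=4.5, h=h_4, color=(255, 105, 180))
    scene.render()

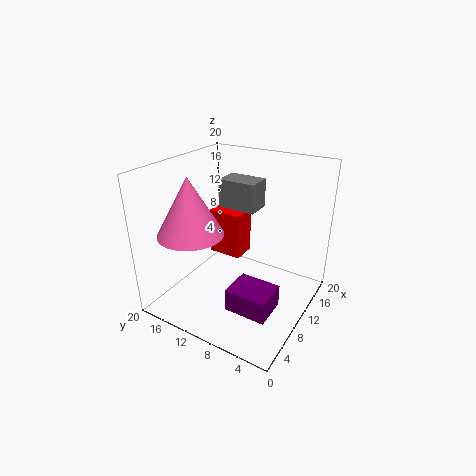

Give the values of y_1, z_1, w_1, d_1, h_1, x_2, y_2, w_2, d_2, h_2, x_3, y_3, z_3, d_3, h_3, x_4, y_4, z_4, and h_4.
y_1 = 10.5, z_1 = 11.5, w_1 = 4, d_1 = 6, h_1 = 4.5, x_2 = 15, y_2 = 13, w_2 = 4, d_2 = 5.5, h_2 = 7.5, x_3 = 3.5, y_3 = 2.5, z_3 = 3, d_3 = 5.5, h_3 = 3, x_4 = 6, y_4 = 15, z_4 = 11, h_4 = 8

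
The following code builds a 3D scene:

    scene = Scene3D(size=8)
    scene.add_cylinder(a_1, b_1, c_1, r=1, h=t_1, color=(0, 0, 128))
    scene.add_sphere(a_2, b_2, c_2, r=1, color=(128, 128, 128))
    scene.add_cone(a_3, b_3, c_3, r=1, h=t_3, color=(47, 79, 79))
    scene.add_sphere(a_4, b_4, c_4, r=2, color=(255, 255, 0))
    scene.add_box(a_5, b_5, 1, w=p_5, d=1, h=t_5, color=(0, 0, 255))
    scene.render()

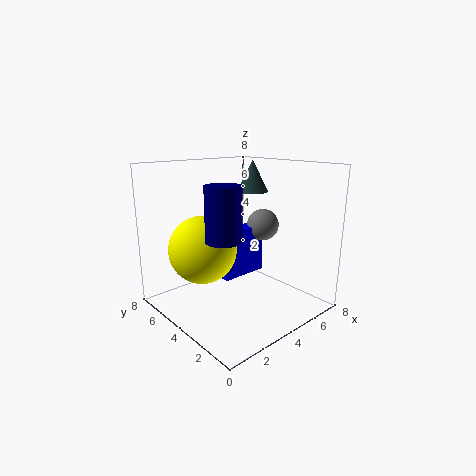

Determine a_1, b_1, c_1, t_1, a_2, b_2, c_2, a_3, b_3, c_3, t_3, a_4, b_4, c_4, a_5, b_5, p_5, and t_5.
a_1 = 3; b_1 = 4; c_1 = 4; t_1 = 3; a_2 = 7; b_2 = 5; c_2 = 4; a_3 = 7; b_3 = 6; c_3 = 6; t_3 = 2; a_4 = 3; b_4 = 6; c_4 = 3; a_5 = 4; b_5 = 5; p_5 = 3; t_5 = 3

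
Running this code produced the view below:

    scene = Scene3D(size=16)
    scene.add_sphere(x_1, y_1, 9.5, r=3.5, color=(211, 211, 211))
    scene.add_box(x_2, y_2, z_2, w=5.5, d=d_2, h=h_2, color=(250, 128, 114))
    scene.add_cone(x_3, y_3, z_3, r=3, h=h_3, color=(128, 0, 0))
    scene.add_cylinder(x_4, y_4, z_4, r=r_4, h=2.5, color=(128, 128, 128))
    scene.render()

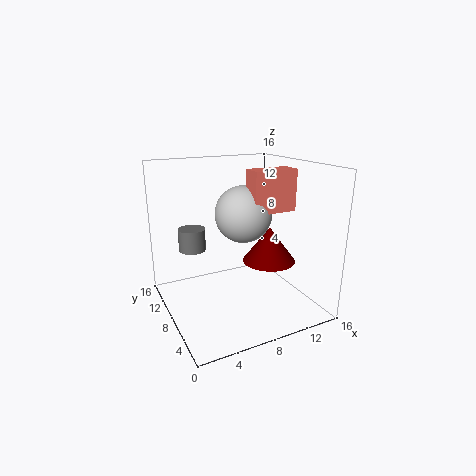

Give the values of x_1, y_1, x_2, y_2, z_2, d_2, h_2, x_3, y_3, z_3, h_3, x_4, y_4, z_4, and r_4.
x_1 = 10.5, y_1 = 11.5, x_2 = 10.5, y_2 = 8.5, z_2 = 10, d_2 = 2.5, h_2 = 5, x_3 = 11.5, y_3 = 7, z_3 = 5, h_3 = 4, x_4 = 3.5, y_4 = 10.5, z_4 = 6.5, r_4 = 1.5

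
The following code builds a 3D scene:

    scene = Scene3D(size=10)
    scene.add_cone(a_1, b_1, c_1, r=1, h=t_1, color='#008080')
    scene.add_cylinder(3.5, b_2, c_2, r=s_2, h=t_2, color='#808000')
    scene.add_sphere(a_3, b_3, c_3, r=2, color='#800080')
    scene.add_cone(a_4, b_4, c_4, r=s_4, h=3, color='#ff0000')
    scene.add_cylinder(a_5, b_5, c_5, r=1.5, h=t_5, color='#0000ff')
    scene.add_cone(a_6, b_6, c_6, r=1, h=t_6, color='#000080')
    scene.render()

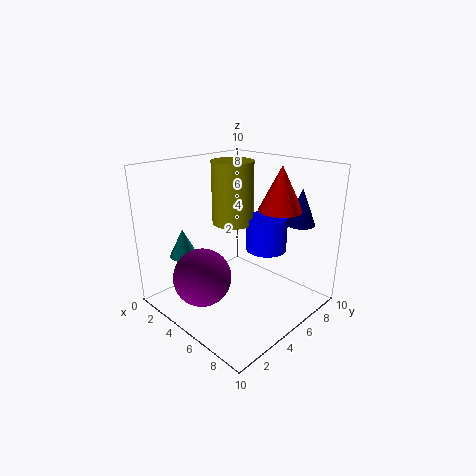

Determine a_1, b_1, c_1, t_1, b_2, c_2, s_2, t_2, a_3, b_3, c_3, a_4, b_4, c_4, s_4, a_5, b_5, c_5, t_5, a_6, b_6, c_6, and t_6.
a_1 = 2; b_1 = 2.5; c_1 = 3.5; t_1 = 2; b_2 = 6; c_2 = 5.5; s_2 = 1.5; t_2 = 4.5; a_3 = 4; b_3 = 2.5; c_3 = 2.5; a_4 = 7; b_4 = 7; c_4 = 7; s_4 = 1.5; a_5 = 5.5; b_5 = 7.5; c_5 = 3.5; t_5 = 2.5; a_6 = 8; b_6 = 8; c_6 = 6; t_6 = 2.5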